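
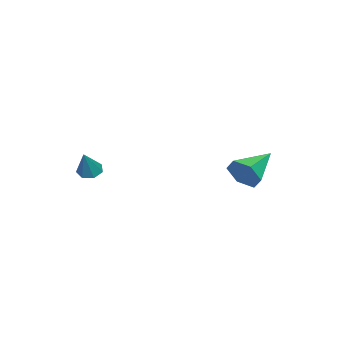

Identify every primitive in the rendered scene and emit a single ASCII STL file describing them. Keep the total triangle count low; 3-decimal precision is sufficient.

solid 
facet normal 0.871 -0.301 -0.387
outer loop
vertex -2.236 2.329 -1.706
vertex -2.707 1.831 -2.378
vertex -2.463 2.745 -2.54
endloop
endfacet
facet normal 0.071 0.900 0.430
outer loop
vertex -2.236 2.329 -1.706
vertex -2.463 2.745 -2.54
vertex -4.493 2.449 -1.582
endloop
endfacet
facet normal 0.871 -0.301 -0.388
outer loop
vertex -2.463 2.745 -2.54
vertex -2.707 1.831 -2.378
vertex -2.935 2.247 -3.212
endloop
endfacet
facet normal -0.318 0.855 -0.410
outer loop
vertex -2.463 2.745 -2.54
vertex -2.935 2.247 -3.212
vertex -4.493 2.449 -1.582
endloop
endfacet
facet normal 0.871 -0.302 -0.389
outer loop
vertex -2.935 2.247 -3.212
vertex -2.707 1.831 -2.378
vertex -3.179 1.333 -3.049
endloop
endfacet
facet normal -0.717 0.068 -0.694
outer loop
vertex -2.935 2.247 -3.212
vertex -3.179 1.333 -3.049
vertex -4.493 2.449 -1.582
endloop
endfacet
facet normal 0.871 -0.302 -0.389
outer loop
vertex -3.179 1.333 -3.049
vertex -2.707 1.831 -2.378
vertex -2.951 0.917 -2.215
endloop
endfacet
facet normal -0.726 -0.674 -0.138
outer loop
vertex -3.179 1.333 -3.049
vertex -2.951 0.917 -2.215
vertex -4.493 2.449 -1.582
endloop
endfacet
facet normal 0.871 -0.302 -0.388
outer loop
vertex -2.951 0.917 -2.215
vertex -2.707 1.831 -2.378
vertex -2.479 1.415 -1.543
endloop
endfacet
facet normal -0.336 -0.628 0.702
outer loop
vertex -2.951 0.917 -2.215
vertex -2.479 1.415 -1.543
vertex -4.493 2.449 -1.582
endloop
endfacet
facet normal 0.871 -0.301 -0.388
outer loop
vertex -2.479 1.415 -1.543
vertex -2.707 1.831 -2.378
vertex -2.236 2.329 -1.706
endloop
endfacet
facet normal 0.063 0.159 0.985
outer loop
vertex -2.479 1.415 -1.543
vertex -2.236 2.329 -1.706
vertex -4.493 2.449 -1.582
endloop
endfacet
facet normal -0.577 -0.090 -0.812
outer loop
vertex 2.495 -3.59 -1.624
vertex 2.011 -3.457 -1.295
vertex 2.374 -3.085 -1.594
endloop
endfacet
facet normal 0.933 0.240 -0.268
outer loop
vertex 2.495 -3.59 -1.624
vertex 2.374 -3.085 -1.594
vertex 2.869 -3.323 -0.085
endloop
endfacet
facet normal -0.576 -0.091 -0.812
outer loop
vertex 2.374 -3.085 -1.594
vertex 2.011 -3.457 -1.295
vertex 1.98 -2.86 -1.34
endloop
endfacet
facet normal 0.485 0.874 -0.021
outer loop
vertex 2.374 -3.085 -1.594
vertex 1.98 -2.86 -1.34
vertex 2.869 -3.323 -0.085
endloop
endfacet
facet normal -0.576 -0.091 -0.813
outer loop
vertex 1.98 -2.86 -1.34
vertex 2.011 -3.457 -1.295
vertex 1.609 -3.085 -1.052
endloop
endfacet
facet normal -0.181 0.874 0.450
outer loop
vertex 1.98 -2.86 -1.34
vertex 1.609 -3.085 -1.052
vertex 2.869 -3.323 -0.085
endloop
endfacet
facet normal -0.576 -0.091 -0.813
outer loop
vertex 1.609 -3.085 -1.052
vertex 2.011 -3.457 -1.295
vertex 1.541 -3.59 -0.947
endloop
endfacet
facet normal -0.562 0.240 0.791
outer loop
vertex 1.609 -3.085 -1.052
vertex 1.541 -3.59 -0.947
vertex 2.869 -3.323 -0.085
endloop
endfacet
facet normal -0.576 -0.090 -0.812
outer loop
vertex 1.541 -3.59 -0.947
vertex 2.011 -3.457 -1.295
vertex 1.827 -3.996 -1.105
endloop
endfacet
facet normal -0.373 -0.553 0.745
outer loop
vertex 1.541 -3.59 -0.947
vertex 1.827 -3.996 -1.105
vertex 2.869 -3.323 -0.085
endloop
endfacet
facet normal -0.576 -0.090 -0.813
outer loop
vertex 1.827 -3.996 -1.105
vertex 2.011 -3.457 -1.295
vertex 2.252 -3.996 -1.406
endloop
endfacet
facet normal 0.245 -0.905 0.347
outer loop
vertex 1.827 -3.996 -1.105
vertex 2.252 -3.996 -1.406
vertex 2.869 -3.323 -0.085
endloop
endfacet
facet normal -0.577 -0.091 -0.812
outer loop
vertex 2.252 -3.996 -1.406
vertex 2.011 -3.457 -1.295
vertex 2.495 -3.59 -1.624
endloop
endfacet
facet normal 0.827 -0.552 -0.105
outer loop
vertex 2.252 -3.996 -1.406
vertex 2.495 -3.59 -1.624
vertex 2.869 -3.323 -0.085
endloop
endfacet

endsolid


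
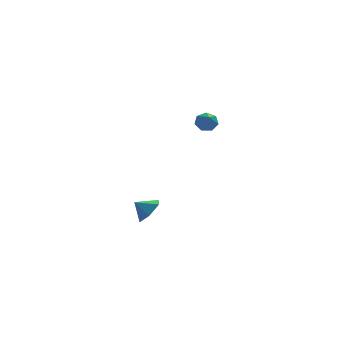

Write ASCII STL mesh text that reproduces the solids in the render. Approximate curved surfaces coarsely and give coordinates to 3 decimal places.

solid 
facet normal 0.097 0.769 -0.631
outer loop
vertex 4.505 0.078 3.812
vertex 3.934 -0.098 3.51
vertex 4.021 0.317 4.029
endloop
endfacet
facet normal 0.458 0.128 0.880
outer loop
vertex 4.505 0.078 3.812
vertex 4.021 0.317 4.029
vertex 3.806 -1.122 4.35
endloop
endfacet
facet normal 0.095 0.770 -0.631
outer loop
vertex 4.021 0.317 4.029
vertex 3.934 -0.098 3.51
vertex 3.471 0.242 3.855
endloop
endfacet
facet normal -0.323 0.252 0.912
outer loop
vertex 4.021 0.317 4.029
vertex 3.471 0.242 3.855
vertex 3.806 -1.122 4.35
endloop
endfacet
facet normal 0.096 0.770 -0.630
outer loop
vertex 3.471 0.242 3.855
vertex 3.934 -0.098 3.51
vertex 3.27 -0.088 3.421
endloop
endfacet
facet normal -0.890 -0.054 0.453
outer loop
vertex 3.471 0.242 3.855
vertex 3.27 -0.088 3.421
vertex 3.806 -1.122 4.35
endloop
endfacet
facet normal 0.096 0.769 -0.632
outer loop
vertex 3.27 -0.088 3.421
vertex 3.934 -0.098 3.51
vertex 3.568 -0.427 3.054
endloop
endfacet
facet normal -0.817 -0.557 -0.149
outer loop
vertex 3.27 -0.088 3.421
vertex 3.568 -0.427 3.054
vertex 3.806 -1.122 4.35
endloop
endfacet
facet normal 0.095 0.769 -0.632
outer loop
vertex 3.568 -0.427 3.054
vertex 3.934 -0.098 3.51
vertex 4.142 -0.517 3.031
endloop
endfacet
facet normal -0.156 -0.882 -0.444
outer loop
vertex 3.568 -0.427 3.054
vertex 4.142 -0.517 3.031
vertex 3.806 -1.122 4.35
endloop
endfacet
facet normal 0.097 0.770 -0.631
outer loop
vertex 4.142 -0.517 3.031
vertex 3.934 -0.098 3.51
vertex 4.559 -0.293 3.368
endloop
endfacet
facet normal 0.588 -0.781 -0.209
outer loop
vertex 4.142 -0.517 3.031
vertex 4.559 -0.293 3.368
vertex 3.806 -1.122 4.35
endloop
endfacet
facet normal 0.097 0.770 -0.631
outer loop
vertex 4.559 -0.293 3.368
vertex 3.934 -0.098 3.51
vertex 4.505 0.078 3.812
endloop
endfacet
facet normal 0.863 -0.331 0.382
outer loop
vertex 4.559 -0.293 3.368
vertex 4.505 0.078 3.812
vertex 3.806 -1.122 4.35
endloop
endfacet
facet normal 0.736 -0.257 -0.627
outer loop
vertex 1.581 1.438 -3.521
vertex 1.134 1.923 -4.245
vertex 1.782 2.385 -3.674
endloop
endfacet
facet normal 0.049 0.149 0.988
outer loop
vertex 1.581 1.438 -3.521
vertex 1.782 2.385 -3.674
vertex 0.346 2.197 -3.575
endloop
endfacet
facet normal 0.736 -0.257 -0.627
outer loop
vertex 1.782 2.385 -3.674
vertex 1.134 1.923 -4.245
vertex 1.334 2.87 -4.398
endloop
endfacet
facet normal -0.066 0.810 0.583
outer loop
vertex 1.782 2.385 -3.674
vertex 1.334 2.87 -4.398
vertex 0.346 2.197 -3.575
endloop
endfacet
facet normal 0.736 -0.257 -0.626
outer loop
vertex 1.334 2.87 -4.398
vertex 1.134 1.923 -4.245
vertex 0.686 2.407 -4.97
endloop
endfacet
facet normal -0.572 0.820 -0.016
outer loop
vertex 1.334 2.87 -4.398
vertex 0.686 2.407 -4.97
vertex 0.346 2.197 -3.575
endloop
endfacet
facet normal 0.736 -0.257 -0.626
outer loop
vertex 0.686 2.407 -4.97
vertex 1.134 1.923 -4.245
vertex 0.486 1.46 -4.817
endloop
endfacet
facet normal -0.963 0.170 -0.209
outer loop
vertex 0.686 2.407 -4.97
vertex 0.486 1.46 -4.817
vertex 0.346 2.197 -3.575
endloop
endfacet
facet normal 0.736 -0.257 -0.626
outer loop
vertex 0.486 1.46 -4.817
vertex 1.134 1.923 -4.245
vertex 0.933 0.976 -4.092
endloop
endfacet
facet normal -0.849 -0.491 0.196
outer loop
vertex 0.486 1.46 -4.817
vertex 0.933 0.976 -4.092
vertex 0.346 2.197 -3.575
endloop
endfacet
facet normal 0.736 -0.257 -0.627
outer loop
vertex 0.933 0.976 -4.092
vertex 1.134 1.923 -4.245
vertex 1.581 1.438 -3.521
endloop
endfacet
facet normal -0.343 -0.501 0.795
outer loop
vertex 0.933 0.976 -4.092
vertex 1.581 1.438 -3.521
vertex 0.346 2.197 -3.575
endloop
endfacet

endsolid


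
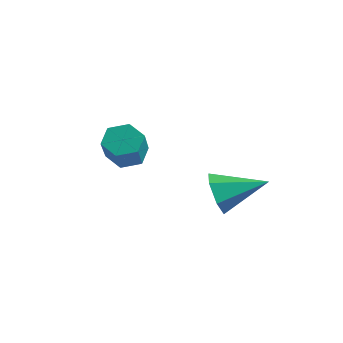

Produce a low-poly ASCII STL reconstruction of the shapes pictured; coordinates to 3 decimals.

solid 
facet normal -0.571 0.527 -0.629
outer loop
vertex -3.094 -3.208 0.389
vertex -3.758 -3.401 0.83
vertex -3.33 -2.725 1.008
endloop
endfacet
facet normal 0.769 0.612 -0.185
outer loop
vertex -3.094 -3.208 0.389
vertex -3.33 -2.725 1.008
vertex -2.078 -4.146 1.51
endloop
endfacet
facet normal 0.769 0.612 -0.185
outer loop
vertex -2.078 -4.146 1.51
vertex -3.33 -2.725 1.008
vertex -2.314 -3.663 2.129
endloop
endfacet
facet normal 0.570 -0.528 0.629
outer loop
vertex -2.078 -4.146 1.51
vertex -2.314 -3.663 2.129
vertex -2.742 -4.339 1.95
endloop
endfacet
facet normal -0.571 0.527 -0.630
outer loop
vertex -3.33 -2.725 1.008
vertex -3.758 -3.401 0.83
vertex -3.994 -2.918 1.448
endloop
endfacet
facet normal 0.135 0.817 0.561
outer loop
vertex -3.33 -2.725 1.008
vertex -3.994 -2.918 1.448
vertex -2.314 -3.663 2.129
endloop
endfacet
facet normal 0.135 0.817 0.561
outer loop
vertex -2.314 -3.663 2.129
vertex -3.994 -2.918 1.448
vertex -2.978 -3.856 2.569
endloop
endfacet
facet normal 0.570 -0.528 0.629
outer loop
vertex -2.314 -3.663 2.129
vertex -2.978 -3.856 2.569
vertex -2.742 -4.339 1.95
endloop
endfacet
facet normal -0.571 0.527 -0.630
outer loop
vertex -3.994 -2.918 1.448
vertex -3.758 -3.401 0.83
vertex -4.422 -3.594 1.27
endloop
endfacet
facet normal -0.634 0.205 0.746
outer loop
vertex -3.994 -2.918 1.448
vertex -4.422 -3.594 1.27
vertex -2.978 -3.856 2.569
endloop
endfacet
facet normal -0.634 0.205 0.746
outer loop
vertex -2.978 -3.856 2.569
vertex -4.422 -3.594 1.27
vertex -3.406 -4.532 2.391
endloop
endfacet
facet normal 0.571 -0.527 0.629
outer loop
vertex -2.978 -3.856 2.569
vertex -3.406 -4.532 2.391
vertex -2.742 -4.339 1.95
endloop
endfacet
facet normal -0.570 0.528 -0.629
outer loop
vertex -4.422 -3.594 1.27
vertex -3.758 -3.401 0.83
vertex -4.186 -4.077 0.651
endloop
endfacet
facet normal -0.769 -0.612 0.185
outer loop
vertex -4.422 -3.594 1.27
vertex -4.186 -4.077 0.651
vertex -3.406 -4.532 2.391
endloop
endfacet
facet normal -0.769 -0.612 0.185
outer loop
vertex -3.406 -4.532 2.391
vertex -4.186 -4.077 0.651
vertex -3.17 -5.015 1.772
endloop
endfacet
facet normal 0.571 -0.527 0.629
outer loop
vertex -3.406 -4.532 2.391
vertex -3.17 -5.015 1.772
vertex -2.742 -4.339 1.95
endloop
endfacet
facet normal -0.570 0.528 -0.629
outer loop
vertex -4.186 -4.077 0.651
vertex -3.758 -3.401 0.83
vertex -3.522 -3.884 0.211
endloop
endfacet
facet normal -0.135 -0.817 -0.561
outer loop
vertex -4.186 -4.077 0.651
vertex -3.522 -3.884 0.211
vertex -3.17 -5.015 1.772
endloop
endfacet
facet normal -0.135 -0.817 -0.561
outer loop
vertex -3.17 -5.015 1.772
vertex -3.522 -3.884 0.211
vertex -2.506 -4.822 1.332
endloop
endfacet
facet normal 0.571 -0.527 0.630
outer loop
vertex -3.17 -5.015 1.772
vertex -2.506 -4.822 1.332
vertex -2.742 -4.339 1.95
endloop
endfacet
facet normal -0.571 0.527 -0.629
outer loop
vertex -3.522 -3.884 0.211
vertex -3.758 -3.401 0.83
vertex -3.094 -3.208 0.389
endloop
endfacet
facet normal 0.634 -0.205 -0.746
outer loop
vertex -3.522 -3.884 0.211
vertex -3.094 -3.208 0.389
vertex -2.506 -4.822 1.332
endloop
endfacet
facet normal 0.634 -0.205 -0.746
outer loop
vertex -2.506 -4.822 1.332
vertex -3.094 -3.208 0.389
vertex -2.078 -4.146 1.51
endloop
endfacet
facet normal 0.571 -0.527 0.630
outer loop
vertex -2.506 -4.822 1.332
vertex -2.078 -4.146 1.51
vertex -2.742 -4.339 1.95
endloop
endfacet
facet normal -0.607 -0.729 -0.317
outer loop
vertex -1.81 -0.333 -2.532
vertex -2.324 -0.292 -1.641
vertex -2.618 0.297 -2.433
endloop
endfacet
facet normal 0.352 0.568 -0.744
outer loop
vertex -1.81 -0.333 -2.532
vertex -2.618 0.297 -2.433
vertex -1.056 1.232 -0.979
endloop
endfacet
facet normal -0.607 -0.729 -0.317
outer loop
vertex -2.618 0.297 -2.433
vertex -2.324 -0.292 -1.641
vertex -3.133 0.338 -1.542
endloop
endfacet
facet normal -0.330 0.915 -0.233
outer loop
vertex -2.618 0.297 -2.433
vertex -3.133 0.338 -1.542
vertex -1.056 1.232 -0.979
endloop
endfacet
facet normal -0.607 -0.729 -0.317
outer loop
vertex -3.133 0.338 -1.542
vertex -2.324 -0.292 -1.641
vertex -2.839 -0.251 -0.749
endloop
endfacet
facet normal -0.444 0.633 0.634
outer loop
vertex -3.133 0.338 -1.542
vertex -2.839 -0.251 -0.749
vertex -1.056 1.232 -0.979
endloop
endfacet
facet normal -0.607 -0.729 -0.317
outer loop
vertex -2.839 -0.251 -0.749
vertex -2.324 -0.292 -1.641
vertex -2.03 -0.881 -0.849
endloop
endfacet
facet normal 0.125 0.003 0.992
outer loop
vertex -2.839 -0.251 -0.749
vertex -2.03 -0.881 -0.849
vertex -1.056 1.232 -0.979
endloop
endfacet
facet normal -0.607 -0.729 -0.317
outer loop
vertex -2.03 -0.881 -0.849
vertex -2.324 -0.292 -1.641
vertex -1.516 -0.922 -1.74
endloop
endfacet
facet normal 0.807 -0.342 0.481
outer loop
vertex -2.03 -0.881 -0.849
vertex -1.516 -0.922 -1.74
vertex -1.056 1.232 -0.979
endloop
endfacet
facet normal -0.607 -0.729 -0.317
outer loop
vertex -1.516 -0.922 -1.74
vertex -2.324 -0.292 -1.641
vertex -1.81 -0.333 -2.532
endloop
endfacet
facet normal 0.920 -0.060 -0.386
outer loop
vertex -1.516 -0.922 -1.74
vertex -1.81 -0.333 -2.532
vertex -1.056 1.232 -0.979
endloop
endfacet

endsolid


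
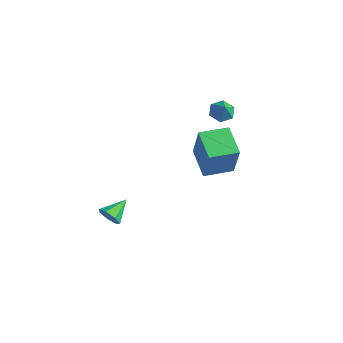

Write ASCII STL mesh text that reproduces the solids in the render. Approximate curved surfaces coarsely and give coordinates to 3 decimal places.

solid 
facet normal 0.104 -0.904 -0.414
outer loop
vertex -0.574 -3.587 -3.867
vertex -0.78 -3.876 -3.287
vertex -1.155 -3.676 -3.818
endloop
endfacet
facet normal -0.168 0.739 -0.653
outer loop
vertex -0.574 -3.587 -3.867
vertex -1.155 -3.676 -3.818
vertex -0.92 -2.664 -2.733
endloop
endfacet
facet normal 0.105 -0.904 -0.414
outer loop
vertex -1.155 -3.676 -3.818
vertex -0.78 -3.876 -3.287
vertex -1.454 -3.916 -3.37
endloop
endfacet
facet normal -0.822 0.495 -0.283
outer loop
vertex -1.155 -3.676 -3.818
vertex -1.454 -3.916 -3.37
vertex -0.92 -2.664 -2.733
endloop
endfacet
facet normal 0.105 -0.905 -0.413
outer loop
vertex -1.454 -3.916 -3.37
vertex -0.78 -3.876 -3.287
vertex -1.246 -4.125 -2.859
endloop
endfacet
facet normal -0.889 0.162 0.428
outer loop
vertex -1.454 -3.916 -3.37
vertex -1.246 -4.125 -2.859
vertex -0.92 -2.664 -2.733
endloop
endfacet
facet normal 0.103 -0.905 -0.414
outer loop
vertex -1.246 -4.125 -2.859
vertex -0.78 -3.876 -3.287
vertex -0.687 -4.147 -2.671
endloop
endfacet
facet normal -0.319 -0.011 0.948
outer loop
vertex -1.246 -4.125 -2.859
vertex -0.687 -4.147 -2.671
vertex -0.92 -2.664 -2.733
endloop
endfacet
facet normal 0.103 -0.905 -0.414
outer loop
vertex -0.687 -4.147 -2.671
vertex -0.78 -3.876 -3.287
vertex -0.198 -3.965 -2.947
endloop
endfacet
facet normal 0.458 0.109 0.882
outer loop
vertex -0.687 -4.147 -2.671
vertex -0.198 -3.965 -2.947
vertex -0.92 -2.664 -2.733
endloop
endfacet
facet normal 0.104 -0.904 -0.415
outer loop
vertex -0.198 -3.965 -2.947
vertex -0.78 -3.876 -3.287
vertex -0.148 -3.715 -3.479
endloop
endfacet
facet normal 0.858 0.430 0.282
outer loop
vertex -0.198 -3.965 -2.947
vertex -0.148 -3.715 -3.479
vertex -0.92 -2.664 -2.733
endloop
endfacet
facet normal 0.105 -0.904 -0.413
outer loop
vertex -0.148 -3.715 -3.479
vertex -0.78 -3.876 -3.287
vertex -0.574 -3.587 -3.867
endloop
endfacet
facet normal 0.579 0.710 -0.401
outer loop
vertex -0.148 -3.715 -3.479
vertex -0.574 -3.587 -3.867
vertex -0.92 -2.664 -2.733
endloop
endfacet
facet normal -0.537 0.296 -0.790
outer loop
vertex 1.94 0.853 2.997
vertex 1.592 1.258 3.385
vertex 2.142 1.474 3.092
endloop
endfacet
facet normal 0.949 -0.290 -0.125
outer loop
vertex 1.94 0.853 2.997
vertex 2.142 1.474 3.092
vertex 2.128 0.962 4.175
endloop
endfacet
facet normal -0.537 0.295 -0.791
outer loop
vertex 2.142 1.474 3.092
vertex 1.592 1.258 3.385
vertex 1.793 1.879 3.48
endloop
endfacet
facet normal 0.838 0.490 0.242
outer loop
vertex 2.142 1.474 3.092
vertex 1.793 1.879 3.48
vertex 2.128 0.962 4.175
endloop
endfacet
facet normal -0.537 0.295 -0.790
outer loop
vertex 1.793 1.879 3.48
vertex 1.592 1.258 3.385
vertex 1.243 1.662 3.773
endloop
endfacet
facet normal 0.155 0.632 0.759
outer loop
vertex 1.793 1.879 3.48
vertex 1.243 1.662 3.773
vertex 2.128 0.962 4.175
endloop
endfacet
facet normal -0.537 0.295 -0.790
outer loop
vertex 1.243 1.662 3.773
vertex 1.592 1.258 3.385
vertex 1.041 1.041 3.678
endloop
endfacet
facet normal -0.416 -0.004 0.909
outer loop
vertex 1.243 1.662 3.773
vertex 1.041 1.041 3.678
vertex 2.128 0.962 4.175
endloop
endfacet
facet normal -0.537 0.295 -0.791
outer loop
vertex 1.041 1.041 3.678
vertex 1.592 1.258 3.385
vertex 1.39 0.636 3.29
endloop
endfacet
facet normal -0.305 -0.783 0.543
outer loop
vertex 1.041 1.041 3.678
vertex 1.39 0.636 3.29
vertex 2.128 0.962 4.175
endloop
endfacet
facet normal -0.537 0.295 -0.790
outer loop
vertex 1.39 0.636 3.29
vertex 1.592 1.258 3.385
vertex 1.94 0.853 2.997
endloop
endfacet
facet normal 0.378 -0.925 0.025
outer loop
vertex 1.39 0.636 3.29
vertex 1.94 0.853 2.997
vertex 2.128 0.962 4.175
endloop
endfacet
facet normal -0.852 0.364 0.376
outer loop
vertex 1.428 -0.081 2.408
vertex 2.034 1.335 2.411
vertex 0.677 0.245 0.388
endloop
endfacet
facet normal -0.394 -0.919 -0.002
outer loop
vertex 2.126 -0.375 -0.251
vertex 1.428 -0.081 2.408
vertex 0.677 0.245 0.388
endloop
endfacet
facet normal -0.852 0.364 0.375
outer loop
vertex 0.677 0.245 0.388
vertex 2.034 1.335 2.411
vertex 1.283 1.66 0.39
endloop
endfacet
facet normal -0.345 0.149 -0.927
outer loop
vertex 1.283 1.66 0.39
vertex 2.126 -0.375 -0.251
vertex 0.677 0.245 0.388
endloop
endfacet
facet normal 0.345 -0.149 0.927
outer loop
vertex 1.428 -0.081 2.408
vertex 3.483 0.715 1.772
vertex 2.034 1.335 2.411
endloop
endfacet
facet normal -0.393 -0.919 -0.002
outer loop
vertex 2.877 -0.7 1.77
vertex 1.428 -0.081 2.408
vertex 2.126 -0.375 -0.251
endloop
endfacet
facet normal 0.345 -0.149 0.927
outer loop
vertex 2.877 -0.7 1.77
vertex 3.483 0.715 1.772
vertex 1.428 -0.081 2.408
endloop
endfacet
facet normal 0.394 0.919 0.001
outer loop
vertex 2.034 1.335 2.411
vertex 3.483 0.715 1.772
vertex 1.283 1.66 0.39
endloop
endfacet
facet normal -0.344 0.149 -0.927
outer loop
vertex 2.732 1.041 -0.248
vertex 2.126 -0.375 -0.251
vertex 1.283 1.66 0.39
endloop
endfacet
facet normal 0.394 0.919 0.002
outer loop
vertex 1.283 1.66 0.39
vertex 3.483 0.715 1.772
vertex 2.732 1.041 -0.248
endloop
endfacet
facet normal 0.852 -0.364 -0.375
outer loop
vertex 2.732 1.041 -0.248
vertex 2.877 -0.7 1.77
vertex 2.126 -0.375 -0.251
endloop
endfacet
facet normal 0.852 -0.364 -0.376
outer loop
vertex 3.483 0.715 1.772
vertex 2.877 -0.7 1.77
vertex 2.732 1.041 -0.248
endloop
endfacet

endsolid


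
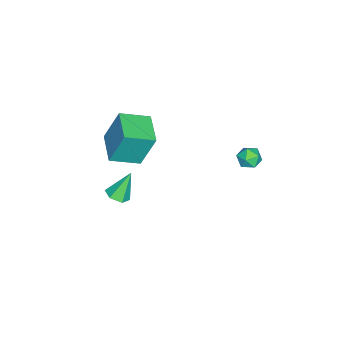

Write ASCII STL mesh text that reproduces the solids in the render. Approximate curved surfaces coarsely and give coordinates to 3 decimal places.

solid 
facet normal -0.652 -0.198 0.732
outer loop
vertex -2.689 2.948 1.136
vertex -2.627 2.29 1.013
vertex -2.219 2.589 1.457
endloop
endfacet
facet normal -0.289 0.399 0.870
outer loop
vertex -2.689 2.948 1.136
vertex -2.219 2.589 1.457
vertex -2.072 3.203 1.224
endloop
endfacet
facet normal -0.400 0.854 0.332
outer loop
vertex -2.689 2.948 1.136
vertex -2.072 3.203 1.224
vertex -2.389 3.283 0.636
endloop
endfacet
facet normal -0.832 0.537 -0.139
outer loop
vertex -2.689 2.948 1.136
vertex -2.389 3.283 0.636
vertex -2.731 2.719 0.505
endloop
endfacet
facet normal -0.988 -0.113 0.107
outer loop
vertex -2.689 2.948 1.136
vertex -2.731 2.719 0.505
vertex -2.627 2.29 1.013
endloop
endfacet
facet normal 0.407 0.237 0.882
outer loop
vertex -2.072 3.203 1.224
vertex -2.219 2.589 1.457
vertex -1.629 2.701 1.155
endloop
endfacet
facet normal -0.181 -0.730 0.659
outer loop
vertex -2.219 2.589 1.457
vertex -2.627 2.29 1.013
vertex -1.971 2.137 1.024
endloop
endfacet
facet normal -0.725 -0.592 -0.351
outer loop
vertex -2.627 2.29 1.013
vertex -2.731 2.719 0.505
vertex -2.288 2.217 0.436
endloop
endfacet
facet normal -0.472 0.461 -0.751
outer loop
vertex -2.731 2.719 0.505
vertex -2.389 3.283 0.636
vertex -2.141 2.831 0.203
endloop
endfacet
facet normal 0.227 0.974 0.010
outer loop
vertex -2.389 3.283 0.636
vertex -2.072 3.203 1.224
vertex -1.733 3.13 0.647
endloop
endfacet
facet normal 0.832 -0.537 0.139
outer loop
vertex -1.671 2.472 0.524
vertex -1.629 2.701 1.155
vertex -1.971 2.137 1.024
endloop
endfacet
facet normal 0.400 -0.854 -0.332
outer loop
vertex -1.671 2.472 0.524
vertex -1.971 2.137 1.024
vertex -2.288 2.217 0.436
endloop
endfacet
facet normal 0.289 -0.399 -0.870
outer loop
vertex -1.671 2.472 0.524
vertex -2.288 2.217 0.436
vertex -2.141 2.831 0.203
endloop
endfacet
facet normal 0.652 0.198 -0.732
outer loop
vertex -1.671 2.472 0.524
vertex -2.141 2.831 0.203
vertex -1.733 3.13 0.647
endloop
endfacet
facet normal 0.988 0.113 -0.107
outer loop
vertex -1.671 2.472 0.524
vertex -1.733 3.13 0.647
vertex -1.629 2.701 1.155
endloop
endfacet
facet normal 0.472 -0.461 0.751
outer loop
vertex -1.971 2.137 1.024
vertex -1.629 2.701 1.155
vertex -2.219 2.589 1.457
endloop
endfacet
facet normal -0.227 -0.974 -0.010
outer loop
vertex -2.288 2.217 0.436
vertex -1.971 2.137 1.024
vertex -2.627 2.29 1.013
endloop
endfacet
facet normal -0.407 -0.237 -0.882
outer loop
vertex -2.141 2.831 0.203
vertex -2.288 2.217 0.436
vertex -2.731 2.719 0.505
endloop
endfacet
facet normal 0.181 0.730 -0.659
outer loop
vertex -1.733 3.13 0.647
vertex -2.141 2.831 0.203
vertex -2.389 3.283 0.636
endloop
endfacet
facet normal 0.725 0.592 0.351
outer loop
vertex -1.629 2.701 1.155
vertex -1.733 3.13 0.647
vertex -2.072 3.203 1.224
endloop
endfacet
facet normal 0.350 -0.316 -0.882
outer loop
vertex 0.212 -2.804 -2.335
vertex -0.287 -3.234 -2.379
vertex -0.354 -2.625 -2.624
endloop
endfacet
facet normal 0.238 0.963 0.130
outer loop
vertex 0.212 -2.804 -2.335
vertex -0.354 -2.625 -2.624
vertex -0.853 -2.726 -0.961
endloop
endfacet
facet normal 0.352 -0.316 -0.881
outer loop
vertex -0.354 -2.625 -2.624
vertex -0.287 -3.234 -2.379
vertex -0.852 -3.055 -2.669
endloop
endfacet
facet normal -0.639 0.755 -0.146
outer loop
vertex -0.354 -2.625 -2.624
vertex -0.852 -3.055 -2.669
vertex -0.853 -2.726 -0.961
endloop
endfacet
facet normal 0.352 -0.316 -0.881
outer loop
vertex -0.852 -3.055 -2.669
vertex -0.287 -3.234 -2.379
vertex -0.785 -3.664 -2.424
endloop
endfacet
facet normal -0.995 -0.102 0.019
outer loop
vertex -0.852 -3.055 -2.669
vertex -0.785 -3.664 -2.424
vertex -0.853 -2.726 -0.961
endloop
endfacet
facet normal 0.352 -0.316 -0.881
outer loop
vertex -0.785 -3.664 -2.424
vertex -0.287 -3.234 -2.379
vertex -0.22 -3.843 -2.134
endloop
endfacet
facet normal -0.474 -0.751 0.460
outer loop
vertex -0.785 -3.664 -2.424
vertex -0.22 -3.843 -2.134
vertex -0.853 -2.726 -0.961
endloop
endfacet
facet normal 0.351 -0.316 -0.882
outer loop
vertex -0.22 -3.843 -2.134
vertex -0.287 -3.234 -2.379
vertex 0.278 -3.413 -2.09
endloop
endfacet
facet normal 0.404 -0.543 0.736
outer loop
vertex -0.22 -3.843 -2.134
vertex 0.278 -3.413 -2.09
vertex -0.853 -2.726 -0.961
endloop
endfacet
facet normal 0.351 -0.317 -0.881
outer loop
vertex 0.278 -3.413 -2.09
vertex -0.287 -3.234 -2.379
vertex 0.212 -2.804 -2.335
endloop
endfacet
facet normal 0.759 0.312 0.571
outer loop
vertex 0.278 -3.413 -2.09
vertex 0.212 -2.804 -2.335
vertex -0.853 -2.726 -0.961
endloop
endfacet
facet normal -0.874 -0.475 0.099
outer loop
vertex -2.588 -3.938 1.728
vertex -3.371 -2.619 1.147
vertex -2.402 -4.684 -0.216
endloop
endfacet
facet normal 0.477 -0.804 0.354
outer loop
vertex -0.889 -3.861 -0.387
vertex -2.588 -3.938 1.728
vertex -2.402 -4.684 -0.216
endloop
endfacet
facet normal -0.874 -0.475 0.099
outer loop
vertex -2.402 -4.684 -0.216
vertex -3.371 -2.619 1.147
vertex -3.185 -3.365 -0.797
endloop
endfacet
facet normal 0.089 -0.357 -0.930
outer loop
vertex -3.185 -3.365 -0.797
vertex -0.889 -3.861 -0.387
vertex -2.402 -4.684 -0.216
endloop
endfacet
facet normal -0.089 0.357 0.930
outer loop
vertex -2.588 -3.938 1.728
vertex -1.858 -1.796 0.976
vertex -3.371 -2.619 1.147
endloop
endfacet
facet normal 0.477 -0.804 0.354
outer loop
vertex -1.075 -3.115 1.557
vertex -2.588 -3.938 1.728
vertex -0.889 -3.861 -0.387
endloop
endfacet
facet normal -0.089 0.357 0.930
outer loop
vertex -1.075 -3.115 1.557
vertex -1.858 -1.796 0.976
vertex -2.588 -3.938 1.728
endloop
endfacet
facet normal -0.477 0.804 -0.354
outer loop
vertex -3.371 -2.619 1.147
vertex -1.858 -1.796 0.976
vertex -3.185 -3.365 -0.797
endloop
endfacet
facet normal 0.089 -0.357 -0.930
outer loop
vertex -1.672 -2.542 -0.968
vertex -0.889 -3.861 -0.387
vertex -3.185 -3.365 -0.797
endloop
endfacet
facet normal -0.477 0.804 -0.354
outer loop
vertex -3.185 -3.365 -0.797
vertex -1.858 -1.796 0.976
vertex -1.672 -2.542 -0.968
endloop
endfacet
facet normal 0.874 0.475 -0.099
outer loop
vertex -1.672 -2.542 -0.968
vertex -1.075 -3.115 1.557
vertex -0.889 -3.861 -0.387
endloop
endfacet
facet normal 0.874 0.475 -0.099
outer loop
vertex -1.858 -1.796 0.976
vertex -1.075 -3.115 1.557
vertex -1.672 -2.542 -0.968
endloop
endfacet

endsolid


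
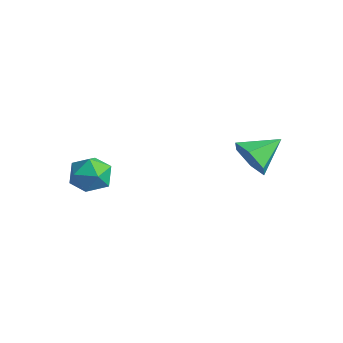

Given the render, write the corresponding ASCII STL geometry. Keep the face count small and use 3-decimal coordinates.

solid 
facet normal -0.064 0.577 0.814
outer loop
vertex -2.249 0.155 -1.002
vertex -1.865 -0.271 -0.67
vertex -1.591 0.232 -1.005
endloop
endfacet
facet normal -0.112 0.969 0.221
outer loop
vertex -2.249 0.155 -1.002
vertex -1.591 0.232 -1.005
vertex -1.937 0.319 -1.563
endloop
endfacet
facet normal -0.667 0.728 -0.158
outer loop
vertex -2.249 0.155 -1.002
vertex -1.937 0.319 -1.563
vertex -2.425 -0.13 -1.574
endloop
endfacet
facet normal -0.961 0.188 0.202
outer loop
vertex -2.249 0.155 -1.002
vertex -2.425 -0.13 -1.574
vertex -2.38 -0.494 -1.022
endloop
endfacet
facet normal -0.589 0.094 0.802
outer loop
vertex -2.249 0.155 -1.002
vertex -2.38 -0.494 -1.022
vertex -1.865 -0.271 -0.67
endloop
endfacet
facet normal 0.481 0.861 -0.164
outer loop
vertex -1.937 0.319 -1.563
vertex -1.591 0.232 -1.005
vertex -1.36 -0.006 -1.578
endloop
endfacet
facet normal 0.558 0.228 0.798
outer loop
vertex -1.591 0.232 -1.005
vertex -1.865 -0.271 -0.67
vertex -1.315 -0.37 -1.026
endloop
endfacet
facet normal -0.292 -0.555 0.779
outer loop
vertex -1.865 -0.271 -0.67
vertex -2.38 -0.494 -1.022
vertex -1.803 -0.819 -1.037
endloop
endfacet
facet normal -0.894 -0.403 -0.193
outer loop
vertex -2.38 -0.494 -1.022
vertex -2.425 -0.13 -1.574
vertex -2.149 -0.732 -1.595
endloop
endfacet
facet normal -0.417 0.473 -0.776
outer loop
vertex -2.425 -0.13 -1.574
vertex -1.937 0.319 -1.563
vertex -1.875 -0.229 -1.93
endloop
endfacet
facet normal 0.961 -0.188 -0.202
outer loop
vertex -1.491 -0.655 -1.598
vertex -1.36 -0.006 -1.578
vertex -1.315 -0.37 -1.026
endloop
endfacet
facet normal 0.667 -0.728 0.158
outer loop
vertex -1.491 -0.655 -1.598
vertex -1.315 -0.37 -1.026
vertex -1.803 -0.819 -1.037
endloop
endfacet
facet normal 0.112 -0.969 -0.221
outer loop
vertex -1.491 -0.655 -1.598
vertex -1.803 -0.819 -1.037
vertex -2.149 -0.732 -1.595
endloop
endfacet
facet normal 0.064 -0.577 -0.814
outer loop
vertex -1.491 -0.655 -1.598
vertex -2.149 -0.732 -1.595
vertex -1.875 -0.229 -1.93
endloop
endfacet
facet normal 0.589 -0.094 -0.802
outer loop
vertex -1.491 -0.655 -1.598
vertex -1.875 -0.229 -1.93
vertex -1.36 -0.006 -1.578
endloop
endfacet
facet normal 0.894 0.403 0.193
outer loop
vertex -1.315 -0.37 -1.026
vertex -1.36 -0.006 -1.578
vertex -1.591 0.232 -1.005
endloop
endfacet
facet normal 0.417 -0.473 0.776
outer loop
vertex -1.803 -0.819 -1.037
vertex -1.315 -0.37 -1.026
vertex -1.865 -0.271 -0.67
endloop
endfacet
facet normal -0.481 -0.861 0.164
outer loop
vertex -2.149 -0.732 -1.595
vertex -1.803 -0.819 -1.037
vertex -2.38 -0.494 -1.022
endloop
endfacet
facet normal -0.558 -0.228 -0.798
outer loop
vertex -1.875 -0.229 -1.93
vertex -2.149 -0.732 -1.595
vertex -2.425 -0.13 -1.574
endloop
endfacet
facet normal 0.292 0.555 -0.779
outer loop
vertex -1.36 -0.006 -1.578
vertex -1.875 -0.229 -1.93
vertex -1.937 0.319 -1.563
endloop
endfacet
facet normal -0.083 -0.907 -0.412
outer loop
vertex 1.601 2.316 0.454
vertex 1.316 2.579 -0.068
vertex 1.962 2.512 -0.05
endloop
endfacet
facet normal 0.770 0.167 0.616
outer loop
vertex 1.601 2.316 0.454
vertex 1.962 2.512 -0.05
vertex 1.404 3.541 0.368
endloop
endfacet
facet normal -0.083 -0.908 -0.411
outer loop
vertex 1.962 2.512 -0.05
vertex 1.316 2.579 -0.068
vertex 1.677 2.774 -0.572
endloop
endfacet
facet normal 0.829 0.526 -0.189
outer loop
vertex 1.962 2.512 -0.05
vertex 1.677 2.774 -0.572
vertex 1.404 3.541 0.368
endloop
endfacet
facet normal -0.084 -0.908 -0.411
outer loop
vertex 1.677 2.774 -0.572
vertex 1.316 2.579 -0.068
vertex 1.031 2.842 -0.59
endloop
endfacet
facet normal 0.100 0.785 -0.612
outer loop
vertex 1.677 2.774 -0.572
vertex 1.031 2.842 -0.59
vertex 1.404 3.541 0.368
endloop
endfacet
facet normal -0.083 -0.907 -0.412
outer loop
vertex 1.031 2.842 -0.59
vertex 1.316 2.579 -0.068
vertex 0.67 2.646 -0.086
endloop
endfacet
facet normal -0.692 0.684 -0.230
outer loop
vertex 1.031 2.842 -0.59
vertex 0.67 2.646 -0.086
vertex 1.404 3.541 0.368
endloop
endfacet
facet normal -0.083 -0.908 -0.411
outer loop
vertex 0.67 2.646 -0.086
vertex 1.316 2.579 -0.068
vertex 0.955 2.384 0.436
endloop
endfacet
facet normal -0.752 0.325 0.574
outer loop
vertex 0.67 2.646 -0.086
vertex 0.955 2.384 0.436
vertex 1.404 3.541 0.368
endloop
endfacet
facet normal -0.084 -0.908 -0.411
outer loop
vertex 0.955 2.384 0.436
vertex 1.316 2.579 -0.068
vertex 1.601 2.316 0.454
endloop
endfacet
facet normal -0.021 0.067 0.998
outer loop
vertex 0.955 2.384 0.436
vertex 1.601 2.316 0.454
vertex 1.404 3.541 0.368
endloop
endfacet

endsolid


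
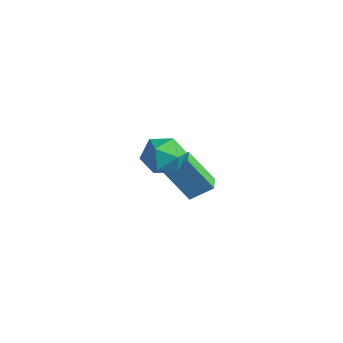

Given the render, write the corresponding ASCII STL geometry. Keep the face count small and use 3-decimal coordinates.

solid 
facet normal -0.643 0.573 -0.509
outer loop
vertex 2.556 -0.954 2.517
vertex 1.713 -1.545 2.916
vertex 2.072 -0.656 3.464
endloop
endfacet
facet normal -0.060 0.943 -0.327
outer loop
vertex 2.556 -0.954 2.517
vertex 2.072 -0.656 3.464
vertex 3.172 -0.619 3.37
endloop
endfacet
facet normal 0.507 0.612 -0.607
outer loop
vertex 2.556 -0.954 2.517
vertex 3.172 -0.619 3.37
vertex 3.492 -1.485 2.764
endloop
endfacet
facet normal 0.275 0.037 -0.961
outer loop
vertex 2.556 -0.954 2.517
vertex 3.492 -1.485 2.764
vertex 2.591 -2.057 2.484
endloop
endfacet
facet normal -0.435 0.013 -0.900
outer loop
vertex 2.556 -0.954 2.517
vertex 2.591 -2.057 2.484
vertex 1.713 -1.545 2.916
endloop
endfacet
facet normal 0.002 0.923 0.384
outer loop
vertex 3.172 -0.619 3.37
vertex 2.072 -0.656 3.464
vertex 2.709 -1.003 4.296
endloop
endfacet
facet normal -0.942 0.325 0.090
outer loop
vertex 2.072 -0.656 3.464
vertex 1.713 -1.545 2.916
vertex 1.808 -1.575 4.016
endloop
endfacet
facet normal -0.606 -0.581 -0.544
outer loop
vertex 1.713 -1.545 2.916
vertex 2.591 -2.057 2.484
vertex 2.128 -2.441 3.41
endloop
endfacet
facet normal 0.543 -0.541 -0.642
outer loop
vertex 2.591 -2.057 2.484
vertex 3.492 -1.485 2.764
vertex 3.228 -2.404 3.316
endloop
endfacet
facet normal 0.919 0.388 -0.069
outer loop
vertex 3.492 -1.485 2.764
vertex 3.172 -0.619 3.37
vertex 3.587 -1.515 3.864
endloop
endfacet
facet normal -0.275 -0.037 0.961
outer loop
vertex 2.744 -2.106 4.263
vertex 2.709 -1.003 4.296
vertex 1.808 -1.575 4.016
endloop
endfacet
facet normal -0.507 -0.612 0.607
outer loop
vertex 2.744 -2.106 4.263
vertex 1.808 -1.575 4.016
vertex 2.128 -2.441 3.41
endloop
endfacet
facet normal 0.060 -0.943 0.327
outer loop
vertex 2.744 -2.106 4.263
vertex 2.128 -2.441 3.41
vertex 3.228 -2.404 3.316
endloop
endfacet
facet normal 0.643 -0.573 0.509
outer loop
vertex 2.744 -2.106 4.263
vertex 3.228 -2.404 3.316
vertex 3.587 -1.515 3.864
endloop
endfacet
facet normal 0.435 -0.013 0.900
outer loop
vertex 2.744 -2.106 4.263
vertex 3.587 -1.515 3.864
vertex 2.709 -1.003 4.296
endloop
endfacet
facet normal -0.543 0.541 0.642
outer loop
vertex 1.808 -1.575 4.016
vertex 2.709 -1.003 4.296
vertex 2.072 -0.656 3.464
endloop
endfacet
facet normal -0.919 -0.388 0.069
outer loop
vertex 2.128 -2.441 3.41
vertex 1.808 -1.575 4.016
vertex 1.713 -1.545 2.916
endloop
endfacet
facet normal -0.002 -0.923 -0.384
outer loop
vertex 3.228 -2.404 3.316
vertex 2.128 -2.441 3.41
vertex 2.591 -2.057 2.484
endloop
endfacet
facet normal 0.942 -0.325 -0.090
outer loop
vertex 3.587 -1.515 3.864
vertex 3.228 -2.404 3.316
vertex 3.492 -1.485 2.764
endloop
endfacet
facet normal 0.606 0.581 0.544
outer loop
vertex 2.709 -1.003 4.296
vertex 3.587 -1.515 3.864
vertex 3.172 -0.619 3.37
endloop
endfacet
facet normal -0.521 -0.632 -0.573
outer loop
vertex -0.296 1.156 -1.385
vertex -0.932 1.818 -1.537
vertex 0.792 1.81 -3.095
endloop
endfacet
facet normal 0.683 -0.712 0.163
outer loop
vertex 1.512 2.682 -2.303
vertex -0.296 1.156 -1.385
vertex 0.792 1.81 -3.095
endloop
endfacet
facet normal -0.522 -0.631 -0.574
outer loop
vertex 0.792 1.81 -3.095
vertex -0.932 1.818 -1.537
vertex 0.157 2.472 -3.246
endloop
endfacet
facet normal 0.511 0.307 -0.803
outer loop
vertex 0.157 2.472 -3.246
vertex 1.512 2.682 -2.303
vertex 0.792 1.81 -3.095
endloop
endfacet
facet normal -0.511 -0.307 0.803
outer loop
vertex -0.296 1.156 -1.385
vertex -0.212 2.69 -0.745
vertex -0.932 1.818 -1.537
endloop
endfacet
facet normal 0.683 -0.712 0.163
outer loop
vertex 0.423 2.028 -0.594
vertex -0.296 1.156 -1.385
vertex 1.512 2.682 -2.303
endloop
endfacet
facet normal -0.511 -0.307 0.803
outer loop
vertex 0.423 2.028 -0.594
vertex -0.212 2.69 -0.745
vertex -0.296 1.156 -1.385
endloop
endfacet
facet normal -0.683 0.712 -0.163
outer loop
vertex -0.932 1.818 -1.537
vertex -0.212 2.69 -0.745
vertex 0.157 2.472 -3.246
endloop
endfacet
facet normal 0.511 0.307 -0.803
outer loop
vertex 0.876 3.344 -2.455
vertex 1.512 2.682 -2.303
vertex 0.157 2.472 -3.246
endloop
endfacet
facet normal -0.684 0.711 -0.163
outer loop
vertex 0.157 2.472 -3.246
vertex -0.212 2.69 -0.745
vertex 0.876 3.344 -2.455
endloop
endfacet
facet normal 0.521 0.632 0.574
outer loop
vertex 0.876 3.344 -2.455
vertex 0.423 2.028 -0.594
vertex 1.512 2.682 -2.303
endloop
endfacet
facet normal 0.522 0.631 0.574
outer loop
vertex -0.212 2.69 -0.745
vertex 0.423 2.028 -0.594
vertex 0.876 3.344 -2.455
endloop
endfacet

endsolid


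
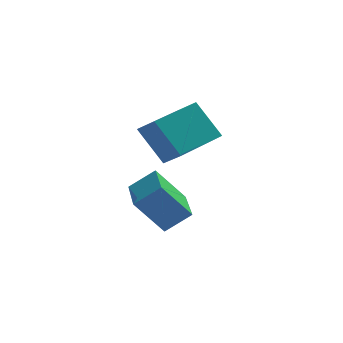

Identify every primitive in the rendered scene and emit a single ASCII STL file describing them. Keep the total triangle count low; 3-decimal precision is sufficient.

solid 
facet normal -0.624 -0.030 0.781
outer loop
vertex 2.531 0.287 -0.664
vertex 2.464 2.306 -0.64
vertex 1.633 0.266 -1.382
endloop
endfacet
facet normal 0.033 -0.999 -0.012
outer loop
vertex 2.636 0.314 -2.64
vertex 2.531 0.287 -0.664
vertex 1.633 0.266 -1.382
endloop
endfacet
facet normal -0.624 -0.030 0.781
outer loop
vertex 1.633 0.266 -1.382
vertex 2.464 2.306 -0.64
vertex 1.566 2.285 -1.358
endloop
endfacet
facet normal -0.781 -0.019 -0.624
outer loop
vertex 1.566 2.285 -1.358
vertex 2.636 0.314 -2.64
vertex 1.633 0.266 -1.382
endloop
endfacet
facet normal 0.781 0.019 0.624
outer loop
vertex 2.531 0.287 -0.664
vertex 3.467 2.354 -1.898
vertex 2.464 2.306 -0.64
endloop
endfacet
facet normal 0.033 -0.999 -0.012
outer loop
vertex 3.534 0.335 -1.922
vertex 2.531 0.287 -0.664
vertex 2.636 0.314 -2.64
endloop
endfacet
facet normal 0.781 0.019 0.624
outer loop
vertex 3.534 0.335 -1.922
vertex 3.467 2.354 -1.898
vertex 2.531 0.287 -0.664
endloop
endfacet
facet normal -0.033 0.999 0.012
outer loop
vertex 2.464 2.306 -0.64
vertex 3.467 2.354 -1.898
vertex 1.566 2.285 -1.358
endloop
endfacet
facet normal -0.781 -0.019 -0.624
outer loop
vertex 2.569 2.333 -2.616
vertex 2.636 0.314 -2.64
vertex 1.566 2.285 -1.358
endloop
endfacet
facet normal -0.033 0.999 0.012
outer loop
vertex 1.566 2.285 -1.358
vertex 3.467 2.354 -1.898
vertex 2.569 2.333 -2.616
endloop
endfacet
facet normal 0.624 0.030 -0.781
outer loop
vertex 2.569 2.333 -2.616
vertex 3.534 0.335 -1.922
vertex 2.636 0.314 -2.64
endloop
endfacet
facet normal 0.624 0.030 -0.781
outer loop
vertex 3.467 2.354 -1.898
vertex 3.534 0.335 -1.922
vertex 2.569 2.333 -2.616
endloop
endfacet
facet normal -0.671 -0.726 -0.148
outer loop
vertex 3.077 -0.838 1.104
vertex 2.275 -0.37 2.444
vertex 2.567 -0.263 0.598
endloop
endfacet
facet normal 0.492 -0.287 -0.822
outer loop
vertex 4.005 1.29 0.916
vertex 3.077 -0.838 1.104
vertex 2.567 -0.263 0.598
endloop
endfacet
facet normal -0.672 -0.725 -0.148
outer loop
vertex 2.567 -0.263 0.598
vertex 2.275 -0.37 2.444
vertex 1.766 0.205 1.938
endloop
endfacet
facet normal -0.554 0.625 -0.550
outer loop
vertex 1.766 0.205 1.938
vertex 4.005 1.29 0.916
vertex 2.567 -0.263 0.598
endloop
endfacet
facet normal 0.554 -0.625 0.550
outer loop
vertex 3.077 -0.838 1.104
vertex 3.713 1.183 2.762
vertex 2.275 -0.37 2.444
endloop
endfacet
facet normal 0.492 -0.287 -0.822
outer loop
vertex 4.514 0.715 1.422
vertex 3.077 -0.838 1.104
vertex 4.005 1.29 0.916
endloop
endfacet
facet normal 0.554 -0.625 0.550
outer loop
vertex 4.514 0.715 1.422
vertex 3.713 1.183 2.762
vertex 3.077 -0.838 1.104
endloop
endfacet
facet normal -0.492 0.287 0.822
outer loop
vertex 2.275 -0.37 2.444
vertex 3.713 1.183 2.762
vertex 1.766 0.205 1.938
endloop
endfacet
facet normal -0.554 0.625 -0.550
outer loop
vertex 3.203 1.758 2.256
vertex 4.005 1.29 0.916
vertex 1.766 0.205 1.938
endloop
endfacet
facet normal -0.492 0.287 0.822
outer loop
vertex 1.766 0.205 1.938
vertex 3.713 1.183 2.762
vertex 3.203 1.758 2.256
endloop
endfacet
facet normal 0.672 0.726 0.149
outer loop
vertex 3.203 1.758 2.256
vertex 4.514 0.715 1.422
vertex 4.005 1.29 0.916
endloop
endfacet
facet normal 0.672 0.726 0.148
outer loop
vertex 3.713 1.183 2.762
vertex 4.514 0.715 1.422
vertex 3.203 1.758 2.256
endloop
endfacet

endsolid


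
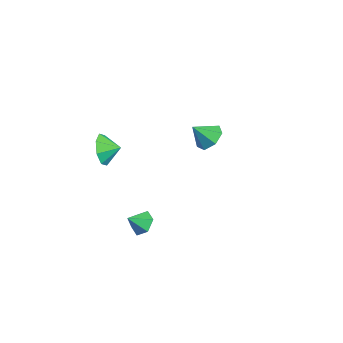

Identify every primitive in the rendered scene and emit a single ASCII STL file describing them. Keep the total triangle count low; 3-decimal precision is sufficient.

solid 
facet normal -0.492 -0.818 -0.298
outer loop
vertex -1.194 -2.548 -2.349
vertex -1.719 -2.563 -1.44
vertex -1.876 -2.126 -2.382
endloop
endfacet
facet normal 0.478 0.734 -0.482
outer loop
vertex -1.194 -2.548 -2.349
vertex -1.876 -2.126 -2.382
vertex -1.221 -1.737 -1.14
endloop
endfacet
facet normal -0.493 -0.818 -0.297
outer loop
vertex -1.876 -2.126 -2.382
vertex -1.719 -2.563 -1.44
vertex -2.467 -1.959 -1.862
endloop
endfacet
facet normal 0.005 0.954 -0.301
outer loop
vertex -1.876 -2.126 -2.382
vertex -2.467 -1.959 -1.862
vertex -1.221 -1.737 -1.14
endloop
endfacet
facet normal -0.492 -0.818 -0.298
outer loop
vertex -2.467 -1.959 -1.862
vertex -1.719 -2.563 -1.44
vertex -2.619 -2.147 -1.096
endloop
endfacet
facet normal -0.272 0.946 0.178
outer loop
vertex -2.467 -1.959 -1.862
vertex -2.619 -2.147 -1.096
vertex -1.221 -1.737 -1.14
endloop
endfacet
facet normal -0.492 -0.818 -0.298
outer loop
vertex -2.619 -2.147 -1.096
vertex -1.719 -2.563 -1.44
vertex -2.244 -2.578 -0.531
endloop
endfacet
facet normal -0.189 0.716 0.672
outer loop
vertex -2.619 -2.147 -1.096
vertex -2.244 -2.578 -0.531
vertex -1.221 -1.737 -1.14
endloop
endfacet
facet normal -0.492 -0.818 -0.297
outer loop
vertex -2.244 -2.578 -0.531
vertex -1.719 -2.563 -1.44
vertex -1.561 -3.0 -0.499
endloop
endfacet
facet normal 0.204 0.399 0.894
outer loop
vertex -2.244 -2.578 -0.531
vertex -1.561 -3.0 -0.499
vertex -1.221 -1.737 -1.14
endloop
endfacet
facet normal -0.492 -0.818 -0.297
outer loop
vertex -1.561 -3.0 -0.499
vertex -1.719 -2.563 -1.44
vertex -0.97 -3.167 -1.018
endloop
endfacet
facet normal 0.677 0.180 0.713
outer loop
vertex -1.561 -3.0 -0.499
vertex -0.97 -3.167 -1.018
vertex -1.221 -1.737 -1.14
endloop
endfacet
facet normal -0.492 -0.818 -0.297
outer loop
vertex -0.97 -3.167 -1.018
vertex -1.719 -2.563 -1.44
vertex -0.818 -2.98 -1.785
endloop
endfacet
facet normal 0.954 0.187 0.235
outer loop
vertex -0.97 -3.167 -1.018
vertex -0.818 -2.98 -1.785
vertex -1.221 -1.737 -1.14
endloop
endfacet
facet normal -0.493 -0.818 -0.298
outer loop
vertex -0.818 -2.98 -1.785
vertex -1.719 -2.563 -1.44
vertex -1.194 -2.548 -2.349
endloop
endfacet
facet normal 0.871 0.417 -0.261
outer loop
vertex -0.818 -2.98 -1.785
vertex -1.194 -2.548 -2.349
vertex -1.221 -1.737 -1.14
endloop
endfacet
facet normal -0.025 0.754 -0.656
outer loop
vertex 4.153 -1.932 -2.548
vertex 3.757 -2.38 -3.048
vertex 3.373 -1.942 -2.53
endloop
endfacet
facet normal 0.021 0.149 0.989
outer loop
vertex 4.153 -1.932 -2.548
vertex 3.373 -1.942 -2.53
vertex 3.783 -3.18 -2.352
endloop
endfacet
facet normal -0.026 0.754 -0.657
outer loop
vertex 3.373 -1.942 -2.53
vertex 3.757 -2.38 -3.048
vertex 2.977 -2.391 -3.03
endloop
endfacet
facet normal -0.713 -0.137 0.688
outer loop
vertex 3.373 -1.942 -2.53
vertex 2.977 -2.391 -3.03
vertex 3.783 -3.18 -2.352
endloop
endfacet
facet normal -0.026 0.754 -0.657
outer loop
vertex 2.977 -2.391 -3.03
vertex 3.757 -2.38 -3.048
vertex 3.361 -2.829 -3.548
endloop
endfacet
facet normal -0.720 -0.692 0.051
outer loop
vertex 2.977 -2.391 -3.03
vertex 3.361 -2.829 -3.548
vertex 3.783 -3.18 -2.352
endloop
endfacet
facet normal -0.025 0.754 -0.657
outer loop
vertex 3.361 -2.829 -3.548
vertex 3.757 -2.38 -3.048
vertex 4.14 -2.819 -3.566
endloop
endfacet
facet normal 0.006 -0.959 -0.283
outer loop
vertex 3.361 -2.829 -3.548
vertex 4.14 -2.819 -3.566
vertex 3.783 -3.18 -2.352
endloop
endfacet
facet normal -0.025 0.754 -0.657
outer loop
vertex 4.14 -2.819 -3.566
vertex 3.757 -2.38 -3.048
vertex 4.536 -2.37 -3.066
endloop
endfacet
facet normal 0.740 -0.672 0.018
outer loop
vertex 4.14 -2.819 -3.566
vertex 4.536 -2.37 -3.066
vertex 3.783 -3.18 -2.352
endloop
endfacet
facet normal -0.025 0.754 -0.656
outer loop
vertex 4.536 -2.37 -3.066
vertex 3.757 -2.38 -3.048
vertex 4.153 -1.932 -2.548
endloop
endfacet
facet normal 0.748 -0.119 0.653
outer loop
vertex 4.536 -2.37 -3.066
vertex 4.153 -1.932 -2.548
vertex 3.783 -3.18 -2.352
endloop
endfacet
facet normal 0.161 0.665 -0.729
outer loop
vertex -2.723 3.592 -4.144
vertex -3.397 4.165 -3.771
vertex -2.456 4.145 -3.581
endloop
endfacet
facet normal 0.709 -0.641 0.293
outer loop
vertex -2.723 3.592 -4.144
vertex -2.456 4.145 -3.581
vertex -3.623 3.235 -2.749
endloop
endfacet
facet normal 0.161 0.665 -0.729
outer loop
vertex -2.456 4.145 -3.581
vertex -3.397 4.165 -3.771
vertex -2.897 4.713 -3.161
endloop
endfacet
facet normal 0.624 -0.090 0.776
outer loop
vertex -2.456 4.145 -3.581
vertex -2.897 4.713 -3.161
vertex -3.623 3.235 -2.749
endloop
endfacet
facet normal 0.162 0.665 -0.729
outer loop
vertex -2.897 4.713 -3.161
vertex -3.397 4.165 -3.771
vertex -3.715 4.869 -3.2
endloop
endfacet
facet normal 0.005 0.266 0.964
outer loop
vertex -2.897 4.713 -3.161
vertex -3.715 4.869 -3.2
vertex -3.623 3.235 -2.749
endloop
endfacet
facet normal 0.161 0.665 -0.730
outer loop
vertex -3.715 4.869 -3.2
vertex -3.397 4.165 -3.771
vertex -4.293 4.494 -3.669
endloop
endfacet
facet normal -0.682 0.159 0.714
outer loop
vertex -3.715 4.869 -3.2
vertex -4.293 4.494 -3.669
vertex -3.623 3.235 -2.749
endloop
endfacet
facet normal 0.161 0.665 -0.730
outer loop
vertex -4.293 4.494 -3.669
vertex -3.397 4.165 -3.771
vertex -4.196 3.872 -4.214
endloop
endfacet
facet normal -0.919 -0.332 0.215
outer loop
vertex -4.293 4.494 -3.669
vertex -4.196 3.872 -4.214
vertex -3.623 3.235 -2.749
endloop
endfacet
facet normal 0.161 0.665 -0.729
outer loop
vertex -4.196 3.872 -4.214
vertex -3.397 4.165 -3.771
vertex -3.498 3.471 -4.426
endloop
endfacet
facet normal -0.527 -0.835 -0.157
outer loop
vertex -4.196 3.872 -4.214
vertex -3.498 3.471 -4.426
vertex -3.623 3.235 -2.749
endloop
endfacet
facet normal 0.162 0.665 -0.729
outer loop
vertex -3.498 3.471 -4.426
vertex -3.397 4.165 -3.771
vertex -2.723 3.592 -4.144
endloop
endfacet
facet normal 0.196 -0.973 -0.122
outer loop
vertex -3.498 3.471 -4.426
vertex -2.723 3.592 -4.144
vertex -3.623 3.235 -2.749
endloop
endfacet

endsolid


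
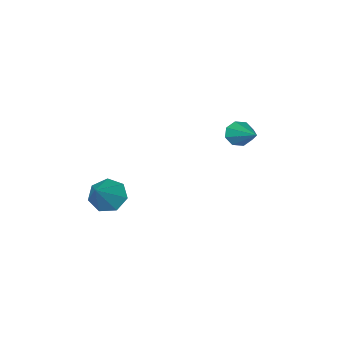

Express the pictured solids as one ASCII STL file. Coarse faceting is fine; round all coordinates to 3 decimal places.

solid 
facet normal -0.664 -0.331 -0.670
outer loop
vertex 2.555 -1.49 -4.052
vertex 1.982 -1.593 -3.433
vertex 2.125 -0.907 -3.914
endloop
endfacet
facet normal 0.693 0.604 -0.393
outer loop
vertex 2.555 -1.49 -4.052
vertex 2.125 -0.907 -3.914
vertex 3.158 -1.007 -2.247
endloop
endfacet
facet normal -0.664 -0.332 -0.670
outer loop
vertex 2.125 -0.907 -3.914
vertex 1.982 -1.593 -3.433
vertex 1.587 -0.841 -3.414
endloop
endfacet
facet normal 0.112 0.994 -0.010
outer loop
vertex 2.125 -0.907 -3.914
vertex 1.587 -0.841 -3.414
vertex 3.158 -1.007 -2.247
endloop
endfacet
facet normal -0.664 -0.332 -0.670
outer loop
vertex 1.587 -0.841 -3.414
vertex 1.982 -1.593 -3.433
vertex 1.347 -1.341 -2.928
endloop
endfacet
facet normal -0.354 0.734 0.580
outer loop
vertex 1.587 -0.841 -3.414
vertex 1.347 -1.341 -2.928
vertex 3.158 -1.007 -2.247
endloop
endfacet
facet normal -0.664 -0.331 -0.670
outer loop
vertex 1.347 -1.341 -2.928
vertex 1.982 -1.593 -3.433
vertex 1.585 -2.031 -2.823
endloop
endfacet
facet normal -0.355 0.020 0.935
outer loop
vertex 1.347 -1.341 -2.928
vertex 1.585 -2.031 -2.823
vertex 3.158 -1.007 -2.247
endloop
endfacet
facet normal -0.664 -0.331 -0.670
outer loop
vertex 1.585 -2.031 -2.823
vertex 1.982 -1.593 -3.433
vertex 2.122 -2.392 -3.177
endloop
endfacet
facet normal 0.109 -0.609 0.786
outer loop
vertex 1.585 -2.031 -2.823
vertex 2.122 -2.392 -3.177
vertex 3.158 -1.007 -2.247
endloop
endfacet
facet normal -0.664 -0.331 -0.670
outer loop
vertex 2.122 -2.392 -3.177
vertex 1.982 -1.593 -3.433
vertex 2.554 -2.151 -3.724
endloop
endfacet
facet normal 0.690 -0.681 0.245
outer loop
vertex 2.122 -2.392 -3.177
vertex 2.554 -2.151 -3.724
vertex 3.158 -1.007 -2.247
endloop
endfacet
facet normal -0.664 -0.331 -0.670
outer loop
vertex 2.554 -2.151 -3.724
vertex 1.982 -1.593 -3.433
vertex 2.555 -1.49 -4.052
endloop
endfacet
facet normal 0.950 -0.140 -0.280
outer loop
vertex 2.554 -2.151 -3.724
vertex 2.555 -1.49 -4.052
vertex 3.158 -1.007 -2.247
endloop
endfacet
facet normal -0.354 -0.800 -0.485
outer loop
vertex -2.514 0.988 -1.241
vertex -2.978 0.928 -0.804
vertex -2.918 1.239 -1.36
endloop
endfacet
facet normal 0.522 0.520 -0.676
outer loop
vertex -2.514 0.988 -1.241
vertex -2.918 1.239 -1.36
vertex -2.242 2.592 0.204
endloop
endfacet
facet normal -0.353 -0.800 -0.486
outer loop
vertex -2.918 1.239 -1.36
vertex -2.978 0.928 -0.804
vertex -3.356 1.307 -1.154
endloop
endfacet
facet normal -0.163 0.780 -0.604
outer loop
vertex -2.918 1.239 -1.36
vertex -3.356 1.307 -1.154
vertex -2.242 2.592 0.204
endloop
endfacet
facet normal -0.354 -0.800 -0.484
outer loop
vertex -3.356 1.307 -1.154
vertex -2.978 0.928 -0.804
vertex -3.573 1.154 -0.742
endloop
endfacet
facet normal -0.696 0.711 -0.102
outer loop
vertex -3.356 1.307 -1.154
vertex -3.573 1.154 -0.742
vertex -2.242 2.592 0.204
endloop
endfacet
facet normal -0.354 -0.800 -0.485
outer loop
vertex -3.573 1.154 -0.742
vertex -2.978 0.928 -0.804
vertex -3.441 0.868 -0.367
endloop
endfacet
facet normal -0.765 0.353 0.539
outer loop
vertex -3.573 1.154 -0.742
vertex -3.441 0.868 -0.367
vertex -2.242 2.592 0.204
endloop
endfacet
facet normal -0.354 -0.800 -0.485
outer loop
vertex -3.441 0.868 -0.367
vertex -2.978 0.928 -0.804
vertex -3.037 0.617 -0.248
endloop
endfacet
facet normal -0.329 -0.083 0.941
outer loop
vertex -3.441 0.868 -0.367
vertex -3.037 0.617 -0.248
vertex -2.242 2.592 0.204
endloop
endfacet
facet normal -0.353 -0.800 -0.485
outer loop
vertex -3.037 0.617 -0.248
vertex -2.978 0.928 -0.804
vertex -2.599 0.549 -0.455
endloop
endfacet
facet normal 0.357 -0.343 0.869
outer loop
vertex -3.037 0.617 -0.248
vertex -2.599 0.549 -0.455
vertex -2.242 2.592 0.204
endloop
endfacet
facet normal -0.354 -0.800 -0.485
outer loop
vertex -2.599 0.549 -0.455
vertex -2.978 0.928 -0.804
vertex -2.382 0.702 -0.866
endloop
endfacet
facet normal 0.889 -0.274 0.367
outer loop
vertex -2.599 0.549 -0.455
vertex -2.382 0.702 -0.866
vertex -2.242 2.592 0.204
endloop
endfacet
facet normal -0.354 -0.800 -0.485
outer loop
vertex -2.382 0.702 -0.866
vertex -2.978 0.928 -0.804
vertex -2.514 0.988 -1.241
endloop
endfacet
facet normal 0.958 0.084 -0.273
outer loop
vertex -2.382 0.702 -0.866
vertex -2.514 0.988 -1.241
vertex -2.242 2.592 0.204
endloop
endfacet

endsolid


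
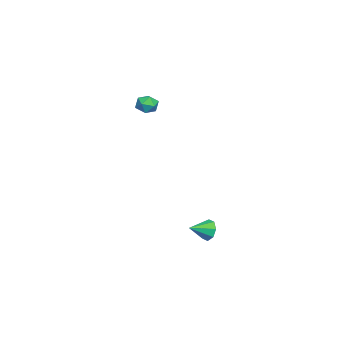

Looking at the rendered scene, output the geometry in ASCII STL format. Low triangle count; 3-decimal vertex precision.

solid 
facet normal -0.579 0.745 -0.331
outer loop
vertex 2.187 0.464 -3.4
vertex 1.831 0.429 -2.857
vertex 2.36 0.759 -3.039
endloop
endfacet
facet normal 0.927 -0.099 -0.363
outer loop
vertex 2.187 0.464 -3.4
vertex 2.36 0.759 -3.039
vertex 2.449 -0.369 -2.503
endloop
endfacet
facet normal -0.579 0.745 -0.331
outer loop
vertex 2.36 0.759 -3.039
vertex 1.831 0.429 -2.857
vertex 2.224 0.861 -2.571
endloop
endfacet
facet normal 0.953 0.187 0.236
outer loop
vertex 2.36 0.759 -3.039
vertex 2.224 0.861 -2.571
vertex 2.449 -0.369 -2.503
endloop
endfacet
facet normal -0.579 0.745 -0.330
outer loop
vertex 2.224 0.861 -2.571
vertex 1.831 0.429 -2.857
vertex 1.857 0.709 -2.271
endloop
endfacet
facet normal 0.587 0.151 0.795
outer loop
vertex 2.224 0.861 -2.571
vertex 1.857 0.709 -2.271
vertex 2.449 -0.369 -2.503
endloop
endfacet
facet normal -0.578 0.746 -0.331
outer loop
vertex 1.857 0.709 -2.271
vertex 1.831 0.429 -2.857
vertex 1.475 0.394 -2.314
endloop
endfacet
facet normal 0.044 -0.187 0.981
outer loop
vertex 1.857 0.709 -2.271
vertex 1.475 0.394 -2.314
vertex 2.449 -0.369 -2.503
endloop
endfacet
facet normal -0.578 0.746 -0.331
outer loop
vertex 1.475 0.394 -2.314
vertex 1.831 0.429 -2.857
vertex 1.301 0.099 -2.675
endloop
endfacet
facet normal -0.360 -0.630 0.688
outer loop
vertex 1.475 0.394 -2.314
vertex 1.301 0.099 -2.675
vertex 2.449 -0.369 -2.503
endloop
endfacet
facet normal -0.578 0.746 -0.332
outer loop
vertex 1.301 0.099 -2.675
vertex 1.831 0.429 -2.857
vertex 1.438 -0.003 -3.143
endloop
endfacet
facet normal -0.387 -0.918 0.087
outer loop
vertex 1.301 0.099 -2.675
vertex 1.438 -0.003 -3.143
vertex 2.449 -0.369 -2.503
endloop
endfacet
facet normal -0.580 0.745 -0.329
outer loop
vertex 1.438 -0.003 -3.143
vertex 1.831 0.429 -2.857
vertex 1.804 0.149 -3.443
endloop
endfacet
facet normal -0.021 -0.882 -0.472
outer loop
vertex 1.438 -0.003 -3.143
vertex 1.804 0.149 -3.443
vertex 2.449 -0.369 -2.503
endloop
endfacet
facet normal -0.577 0.747 -0.330
outer loop
vertex 1.804 0.149 -3.443
vertex 1.831 0.429 -2.857
vertex 2.187 0.464 -3.4
endloop
endfacet
facet normal 0.521 -0.544 -0.657
outer loop
vertex 1.804 0.149 -3.443
vertex 2.187 0.464 -3.4
vertex 2.449 -0.369 -2.503
endloop
endfacet
facet normal -0.967 -0.231 0.107
outer loop
vertex -1.768 -2.982 3.739
vertex -1.61 -3.573 3.893
vertex -1.665 -3.134 4.342
endloop
endfacet
facet normal -0.851 0.456 0.260
outer loop
vertex -1.768 -2.982 3.739
vertex -1.665 -3.134 4.342
vertex -1.444 -2.59 4.112
endloop
endfacet
facet normal -0.562 0.765 -0.315
outer loop
vertex -1.768 -2.982 3.739
vertex -1.444 -2.59 4.112
vertex -1.252 -2.693 3.519
endloop
endfacet
facet normal -0.501 0.268 -0.823
outer loop
vertex -1.768 -2.982 3.739
vertex -1.252 -2.693 3.519
vertex -1.355 -3.301 3.384
endloop
endfacet
facet normal -0.751 -0.347 -0.562
outer loop
vertex -1.768 -2.982 3.739
vertex -1.355 -3.301 3.384
vertex -1.61 -3.573 3.893
endloop
endfacet
facet normal -0.373 0.486 0.790
outer loop
vertex -1.444 -2.59 4.112
vertex -1.665 -3.134 4.342
vertex -1.085 -2.939 4.496
endloop
endfacet
facet normal -0.562 -0.625 0.542
outer loop
vertex -1.665 -3.134 4.342
vertex -1.61 -3.573 3.893
vertex -1.188 -3.547 4.361
endloop
endfacet
facet normal -0.212 -0.814 -0.541
outer loop
vertex -1.61 -3.573 3.893
vertex -1.355 -3.301 3.384
vertex -0.996 -3.65 3.768
endloop
endfacet
facet normal 0.195 0.181 -0.964
outer loop
vertex -1.355 -3.301 3.384
vertex -1.252 -2.693 3.519
vertex -0.775 -3.106 3.538
endloop
endfacet
facet normal 0.095 0.986 -0.140
outer loop
vertex -1.252 -2.693 3.519
vertex -1.444 -2.59 4.112
vertex -0.83 -2.667 3.987
endloop
endfacet
facet normal 0.501 -0.268 0.823
outer loop
vertex -0.672 -3.258 4.141
vertex -1.085 -2.939 4.496
vertex -1.188 -3.547 4.361
endloop
endfacet
facet normal 0.562 -0.765 0.315
outer loop
vertex -0.672 -3.258 4.141
vertex -1.188 -3.547 4.361
vertex -0.996 -3.65 3.768
endloop
endfacet
facet normal 0.851 -0.456 -0.260
outer loop
vertex -0.672 -3.258 4.141
vertex -0.996 -3.65 3.768
vertex -0.775 -3.106 3.538
endloop
endfacet
facet normal 0.967 0.231 -0.107
outer loop
vertex -0.672 -3.258 4.141
vertex -0.775 -3.106 3.538
vertex -0.83 -2.667 3.987
endloop
endfacet
facet normal 0.751 0.347 0.562
outer loop
vertex -0.672 -3.258 4.141
vertex -0.83 -2.667 3.987
vertex -1.085 -2.939 4.496
endloop
endfacet
facet normal -0.195 -0.181 0.964
outer loop
vertex -1.188 -3.547 4.361
vertex -1.085 -2.939 4.496
vertex -1.665 -3.134 4.342
endloop
endfacet
facet normal -0.095 -0.986 0.140
outer loop
vertex -0.996 -3.65 3.768
vertex -1.188 -3.547 4.361
vertex -1.61 -3.573 3.893
endloop
endfacet
facet normal 0.373 -0.486 -0.790
outer loop
vertex -0.775 -3.106 3.538
vertex -0.996 -3.65 3.768
vertex -1.355 -3.301 3.384
endloop
endfacet
facet normal 0.562 0.625 -0.542
outer loop
vertex -0.83 -2.667 3.987
vertex -0.775 -3.106 3.538
vertex -1.252 -2.693 3.519
endloop
endfacet
facet normal 0.212 0.814 0.541
outer loop
vertex -1.085 -2.939 4.496
vertex -0.83 -2.667 3.987
vertex -1.444 -2.59 4.112
endloop
endfacet

endsolid


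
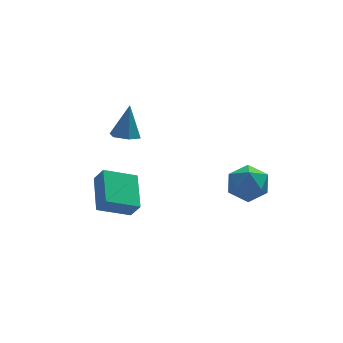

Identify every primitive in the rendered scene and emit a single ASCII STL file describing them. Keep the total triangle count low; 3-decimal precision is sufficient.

solid 
facet normal -0.201 -0.331 -0.922
outer loop
vertex -1.55 1.966 2.623
vertex -2.198 1.622 2.888
vertex -2.225 2.357 2.63
endloop
endfacet
facet normal 0.500 0.864 -0.050
outer loop
vertex -1.55 1.966 2.623
vertex -2.225 2.357 2.63
vertex -1.822 2.238 4.612
endloop
endfacet
facet normal -0.201 -0.331 -0.922
outer loop
vertex -2.225 2.357 2.63
vertex -2.198 1.622 2.888
vertex -2.873 2.013 2.895
endloop
endfacet
facet normal -0.419 0.897 0.139
outer loop
vertex -2.225 2.357 2.63
vertex -2.873 2.013 2.895
vertex -1.822 2.238 4.612
endloop
endfacet
facet normal -0.200 -0.330 -0.923
outer loop
vertex -2.873 2.013 2.895
vertex -2.198 1.622 2.888
vertex -2.846 1.277 3.152
endloop
endfacet
facet normal -0.852 0.144 0.503
outer loop
vertex -2.873 2.013 2.895
vertex -2.846 1.277 3.152
vertex -1.822 2.238 4.612
endloop
endfacet
facet normal -0.200 -0.330 -0.923
outer loop
vertex -2.846 1.277 3.152
vertex -2.198 1.622 2.888
vertex -2.171 0.886 3.145
endloop
endfacet
facet normal -0.364 -0.640 0.677
outer loop
vertex -2.846 1.277 3.152
vertex -2.171 0.886 3.145
vertex -1.822 2.238 4.612
endloop
endfacet
facet normal -0.202 -0.329 -0.922
outer loop
vertex -2.171 0.886 3.145
vertex -2.198 1.622 2.888
vertex -1.523 1.23 2.88
endloop
endfacet
facet normal 0.557 -0.673 0.488
outer loop
vertex -2.171 0.886 3.145
vertex -1.523 1.23 2.88
vertex -1.822 2.238 4.612
endloop
endfacet
facet normal -0.202 -0.329 -0.922
outer loop
vertex -1.523 1.23 2.88
vertex -2.198 1.622 2.888
vertex -1.55 1.966 2.623
endloop
endfacet
facet normal 0.989 0.080 0.124
outer loop
vertex -1.523 1.23 2.88
vertex -1.55 1.966 2.623
vertex -1.822 2.238 4.612
endloop
endfacet
facet normal -0.387 0.394 -0.834
outer loop
vertex -4.156 -0.99 -0.257
vertex -3.886 0.957 0.537
vertex -2.484 -0.919 -0.999
endloop
endfacet
facet normal -0.127 -0.918 -0.375
outer loop
vertex -2.094 -1.317 -0.157
vertex -4.156 -0.99 -0.257
vertex -2.484 -0.919 -0.999
endloop
endfacet
facet normal -0.387 0.394 -0.834
outer loop
vertex -2.484 -0.919 -0.999
vertex -3.886 0.957 0.537
vertex -2.215 1.028 -0.205
endloop
endfacet
facet normal 0.914 0.039 -0.405
outer loop
vertex -2.215 1.028 -0.205
vertex -2.094 -1.317 -0.157
vertex -2.484 -0.919 -0.999
endloop
endfacet
facet normal -0.914 -0.038 0.405
outer loop
vertex -4.156 -0.99 -0.257
vertex -3.496 0.559 1.379
vertex -3.886 0.957 0.537
endloop
endfacet
facet normal -0.127 -0.918 -0.375
outer loop
vertex -3.765 -1.388 0.585
vertex -4.156 -0.99 -0.257
vertex -2.094 -1.317 -0.157
endloop
endfacet
facet normal -0.913 -0.039 0.406
outer loop
vertex -3.765 -1.388 0.585
vertex -3.496 0.559 1.379
vertex -4.156 -0.99 -0.257
endloop
endfacet
facet normal 0.127 0.918 0.375
outer loop
vertex -3.886 0.957 0.537
vertex -3.496 0.559 1.379
vertex -2.215 1.028 -0.205
endloop
endfacet
facet normal 0.913 0.039 -0.406
outer loop
vertex -1.824 0.63 0.637
vertex -2.094 -1.317 -0.157
vertex -2.215 1.028 -0.205
endloop
endfacet
facet normal 0.127 0.918 0.375
outer loop
vertex -2.215 1.028 -0.205
vertex -3.496 0.559 1.379
vertex -1.824 0.63 0.637
endloop
endfacet
facet normal 0.387 -0.394 0.834
outer loop
vertex -1.824 0.63 0.637
vertex -3.765 -1.388 0.585
vertex -2.094 -1.317 -0.157
endloop
endfacet
facet normal 0.387 -0.394 0.834
outer loop
vertex -3.496 0.559 1.379
vertex -3.765 -1.388 0.585
vertex -1.824 0.63 0.637
endloop
endfacet
facet normal -0.642 -0.280 0.714
outer loop
vertex 2.006 -2.011 2.027
vertex 2.115 -3.094 1.701
vertex 2.809 -2.666 2.492
endloop
endfacet
facet normal -0.280 0.303 0.911
outer loop
vertex 2.006 -2.011 2.027
vertex 2.809 -2.666 2.492
vertex 3.046 -1.592 2.207
endloop
endfacet
facet normal -0.401 0.812 0.425
outer loop
vertex 2.006 -2.011 2.027
vertex 3.046 -1.592 2.207
vertex 2.498 -1.357 1.241
endloop
endfacet
facet normal -0.836 0.544 -0.071
outer loop
vertex 2.006 -2.011 2.027
vertex 2.498 -1.357 1.241
vertex 1.922 -2.284 0.928
endloop
endfacet
facet normal -0.985 -0.132 0.108
outer loop
vertex 2.006 -2.011 2.027
vertex 1.922 -2.284 0.928
vertex 2.115 -3.094 1.701
endloop
endfacet
facet normal 0.417 0.146 0.897
outer loop
vertex 3.046 -1.592 2.207
vertex 2.809 -2.666 2.492
vertex 3.798 -2.416 1.992
endloop
endfacet
facet normal -0.168 -0.798 0.579
outer loop
vertex 2.809 -2.666 2.492
vertex 2.115 -3.094 1.701
vertex 3.222 -3.343 1.679
endloop
endfacet
facet normal -0.726 -0.557 -0.403
outer loop
vertex 2.115 -3.094 1.701
vertex 1.922 -2.284 0.928
vertex 2.674 -3.108 0.713
endloop
endfacet
facet normal -0.485 0.535 -0.692
outer loop
vertex 1.922 -2.284 0.928
vertex 2.498 -1.357 1.241
vertex 2.911 -2.034 0.428
endloop
endfacet
facet normal 0.220 0.969 0.111
outer loop
vertex 2.498 -1.357 1.241
vertex 3.046 -1.592 2.207
vertex 3.605 -1.606 1.219
endloop
endfacet
facet normal 0.836 -0.544 0.071
outer loop
vertex 3.714 -2.689 0.893
vertex 3.798 -2.416 1.992
vertex 3.222 -3.343 1.679
endloop
endfacet
facet normal 0.401 -0.812 -0.425
outer loop
vertex 3.714 -2.689 0.893
vertex 3.222 -3.343 1.679
vertex 2.674 -3.108 0.713
endloop
endfacet
facet normal 0.280 -0.303 -0.911
outer loop
vertex 3.714 -2.689 0.893
vertex 2.674 -3.108 0.713
vertex 2.911 -2.034 0.428
endloop
endfacet
facet normal 0.642 0.280 -0.714
outer loop
vertex 3.714 -2.689 0.893
vertex 2.911 -2.034 0.428
vertex 3.605 -1.606 1.219
endloop
endfacet
facet normal 0.985 0.132 -0.108
outer loop
vertex 3.714 -2.689 0.893
vertex 3.605 -1.606 1.219
vertex 3.798 -2.416 1.992
endloop
endfacet
facet normal 0.485 -0.535 0.692
outer loop
vertex 3.222 -3.343 1.679
vertex 3.798 -2.416 1.992
vertex 2.809 -2.666 2.492
endloop
endfacet
facet normal -0.220 -0.969 -0.111
outer loop
vertex 2.674 -3.108 0.713
vertex 3.222 -3.343 1.679
vertex 2.115 -3.094 1.701
endloop
endfacet
facet normal -0.417 -0.146 -0.897
outer loop
vertex 2.911 -2.034 0.428
vertex 2.674 -3.108 0.713
vertex 1.922 -2.284 0.928
endloop
endfacet
facet normal 0.168 0.798 -0.579
outer loop
vertex 3.605 -1.606 1.219
vertex 2.911 -2.034 0.428
vertex 2.498 -1.357 1.241
endloop
endfacet
facet normal 0.726 0.557 0.403
outer loop
vertex 3.798 -2.416 1.992
vertex 3.605 -1.606 1.219
vertex 3.046 -1.592 2.207
endloop
endfacet

endsolid


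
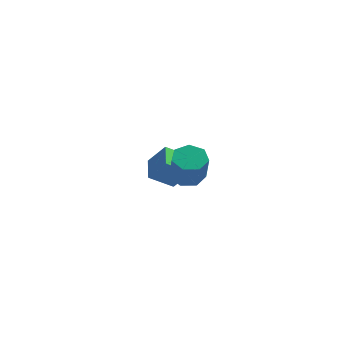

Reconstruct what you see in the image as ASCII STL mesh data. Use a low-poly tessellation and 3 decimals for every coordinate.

solid 
facet normal -0.720 -0.436 0.540
outer loop
vertex -0.071 2.61 -0.329
vertex -0.525 3.904 0.109
vertex -1.023 2.685 -1.537
endloop
endfacet
facet normal 0.316 -0.899 -0.305
outer loop
vertex 0.085 3.356 -2.369
vertex -0.071 2.61 -0.329
vertex -1.023 2.685 -1.537
endloop
endfacet
facet normal -0.720 -0.436 0.540
outer loop
vertex -1.023 2.685 -1.537
vertex -0.525 3.904 0.109
vertex -1.477 3.979 -1.099
endloop
endfacet
facet normal -0.618 0.049 -0.784
outer loop
vertex -1.477 3.979 -1.099
vertex 0.085 3.356 -2.369
vertex -1.023 2.685 -1.537
endloop
endfacet
facet normal 0.618 -0.049 0.784
outer loop
vertex -0.071 2.61 -0.329
vertex 0.583 4.575 -0.723
vertex -0.525 3.904 0.109
endloop
endfacet
facet normal 0.316 -0.899 -0.305
outer loop
vertex 1.037 3.281 -1.161
vertex -0.071 2.61 -0.329
vertex 0.085 3.356 -2.369
endloop
endfacet
facet normal 0.618 -0.049 0.784
outer loop
vertex 1.037 3.281 -1.161
vertex 0.583 4.575 -0.723
vertex -0.071 2.61 -0.329
endloop
endfacet
facet normal -0.316 0.899 0.305
outer loop
vertex -0.525 3.904 0.109
vertex 0.583 4.575 -0.723
vertex -1.477 3.979 -1.099
endloop
endfacet
facet normal -0.618 0.049 -0.784
outer loop
vertex -0.369 4.65 -1.931
vertex 0.085 3.356 -2.369
vertex -1.477 3.979 -1.099
endloop
endfacet
facet normal -0.316 0.899 0.305
outer loop
vertex -1.477 3.979 -1.099
vertex 0.583 4.575 -0.723
vertex -0.369 4.65 -1.931
endloop
endfacet
facet normal 0.720 0.436 -0.540
outer loop
vertex -0.369 4.65 -1.931
vertex 1.037 3.281 -1.161
vertex 0.085 3.356 -2.369
endloop
endfacet
facet normal 0.720 0.436 -0.540
outer loop
vertex 0.583 4.575 -0.723
vertex 1.037 3.281 -1.161
vertex -0.369 4.65 -1.931
endloop
endfacet
facet normal -0.209 0.434 -0.876
outer loop
vertex 2.923 -1.133 2.053
vertex 2.463 -1.843 1.811
vertex 2.182 -1.125 2.234
endloop
endfacet
facet normal 0.112 0.900 0.420
outer loop
vertex 2.923 -1.133 2.053
vertex 2.182 -1.125 2.234
vertex 3.297 -1.907 3.612
endloop
endfacet
facet normal 0.112 0.900 0.420
outer loop
vertex 3.297 -1.907 3.612
vertex 2.182 -1.125 2.234
vertex 2.555 -1.899 3.793
endloop
endfacet
facet normal 0.209 -0.435 0.876
outer loop
vertex 3.297 -1.907 3.612
vertex 2.555 -1.899 3.793
vertex 2.837 -2.617 3.369
endloop
endfacet
facet normal -0.210 0.434 -0.876
outer loop
vertex 2.182 -1.125 2.234
vertex 2.463 -1.843 1.811
vertex 1.652 -1.658 2.097
endloop
endfacet
facet normal -0.689 0.570 0.448
outer loop
vertex 2.182 -1.125 2.234
vertex 1.652 -1.658 2.097
vertex 2.555 -1.899 3.793
endloop
endfacet
facet normal -0.689 0.570 0.448
outer loop
vertex 2.555 -1.899 3.793
vertex 1.652 -1.658 2.097
vertex 2.025 -2.432 3.656
endloop
endfacet
facet normal 0.211 -0.434 0.876
outer loop
vertex 2.555 -1.899 3.793
vertex 2.025 -2.432 3.656
vertex 2.837 -2.617 3.369
endloop
endfacet
facet normal -0.210 0.435 -0.876
outer loop
vertex 1.652 -1.658 2.097
vertex 2.463 -1.843 1.811
vertex 1.734 -2.33 1.744
endloop
endfacet
facet normal -0.972 -0.191 0.138
outer loop
vertex 1.652 -1.658 2.097
vertex 1.734 -2.33 1.744
vertex 2.025 -2.432 3.656
endloop
endfacet
facet normal -0.972 -0.191 0.138
outer loop
vertex 2.025 -2.432 3.656
vertex 1.734 -2.33 1.744
vertex 2.107 -3.104 3.302
endloop
endfacet
facet normal 0.210 -0.435 0.875
outer loop
vertex 2.025 -2.432 3.656
vertex 2.107 -3.104 3.302
vertex 2.837 -2.617 3.369
endloop
endfacet
facet normal -0.210 0.435 -0.876
outer loop
vertex 1.734 -2.33 1.744
vertex 2.463 -1.843 1.811
vertex 2.365 -2.636 1.441
endloop
endfacet
facet normal -0.523 -0.806 -0.275
outer loop
vertex 1.734 -2.33 1.744
vertex 2.365 -2.636 1.441
vertex 2.107 -3.104 3.302
endloop
endfacet
facet normal -0.522 -0.807 -0.275
outer loop
vertex 2.107 -3.104 3.302
vertex 2.365 -2.636 1.441
vertex 2.738 -3.409 3.0
endloop
endfacet
facet normal 0.209 -0.434 0.876
outer loop
vertex 2.107 -3.104 3.302
vertex 2.738 -3.409 3.0
vertex 2.837 -2.617 3.369
endloop
endfacet
facet normal -0.210 0.435 -0.876
outer loop
vertex 2.365 -2.636 1.441
vertex 2.463 -1.843 1.811
vertex 3.07 -2.344 1.417
endloop
endfacet
facet normal 0.321 -0.816 -0.481
outer loop
vertex 2.365 -2.636 1.441
vertex 3.07 -2.344 1.417
vertex 2.738 -3.409 3.0
endloop
endfacet
facet normal 0.320 -0.816 -0.482
outer loop
vertex 2.738 -3.409 3.0
vertex 3.07 -2.344 1.417
vertex 3.443 -3.118 2.975
endloop
endfacet
facet normal 0.210 -0.434 0.876
outer loop
vertex 2.738 -3.409 3.0
vertex 3.443 -3.118 2.975
vertex 2.837 -2.617 3.369
endloop
endfacet
facet normal -0.210 0.435 -0.876
outer loop
vertex 3.07 -2.344 1.417
vertex 2.463 -1.843 1.811
vertex 3.319 -1.676 1.689
endloop
endfacet
facet normal 0.922 -0.211 -0.325
outer loop
vertex 3.07 -2.344 1.417
vertex 3.319 -1.676 1.689
vertex 3.443 -3.118 2.975
endloop
endfacet
facet normal 0.922 -0.211 -0.325
outer loop
vertex 3.443 -3.118 2.975
vertex 3.319 -1.676 1.689
vertex 3.692 -2.449 3.248
endloop
endfacet
facet normal 0.209 -0.435 0.876
outer loop
vertex 3.443 -3.118 2.975
vertex 3.692 -2.449 3.248
vertex 2.837 -2.617 3.369
endloop
endfacet
facet normal -0.210 0.434 -0.876
outer loop
vertex 3.319 -1.676 1.689
vertex 2.463 -1.843 1.811
vertex 2.923 -1.133 2.053
endloop
endfacet
facet normal 0.829 0.554 0.076
outer loop
vertex 3.319 -1.676 1.689
vertex 2.923 -1.133 2.053
vertex 3.692 -2.449 3.248
endloop
endfacet
facet normal 0.829 0.554 0.076
outer loop
vertex 3.692 -2.449 3.248
vertex 2.923 -1.133 2.053
vertex 3.297 -1.907 3.612
endloop
endfacet
facet normal 0.209 -0.435 0.876
outer loop
vertex 3.692 -2.449 3.248
vertex 3.297 -1.907 3.612
vertex 2.837 -2.617 3.369
endloop
endfacet

endsolid
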